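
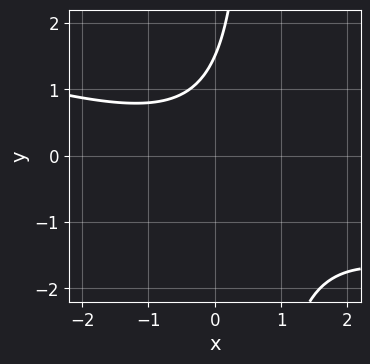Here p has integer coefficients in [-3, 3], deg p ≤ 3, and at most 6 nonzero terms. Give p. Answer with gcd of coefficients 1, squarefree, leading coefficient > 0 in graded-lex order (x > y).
x^2 + 3*x*y - 2*y + 3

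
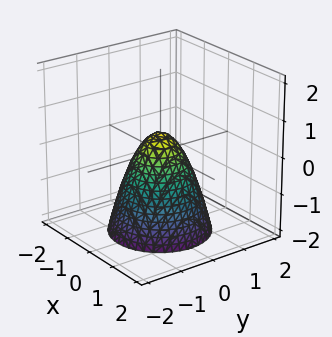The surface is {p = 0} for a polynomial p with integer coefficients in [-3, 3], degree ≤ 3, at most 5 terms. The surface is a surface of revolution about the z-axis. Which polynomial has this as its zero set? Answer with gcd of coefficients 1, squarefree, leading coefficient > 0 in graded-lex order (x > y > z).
3*x^2 + 3*y^2 + 2*z - 1

1. Degree: no degree-1 surface has this shape, so deg p = 2.
2. Symmetries: rotational symmetry about the z-axis ⇒ p depends on x, y only through x² + y².
3. From the visible intercepts: a circular section at z = -1 has radius exactly 1.
4. Fitting integer coefficients to these (and the overall shape) gives p.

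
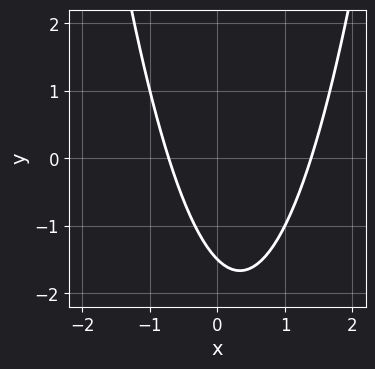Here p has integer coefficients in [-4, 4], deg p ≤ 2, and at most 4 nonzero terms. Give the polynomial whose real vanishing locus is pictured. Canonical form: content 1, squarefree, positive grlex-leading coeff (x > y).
3*x^2 - 2*x - 2*y - 3

Degree: a generic line meets the curve in up to 2 points, so deg p = 2.
The integer polynomial consistent with all of this is the stated p.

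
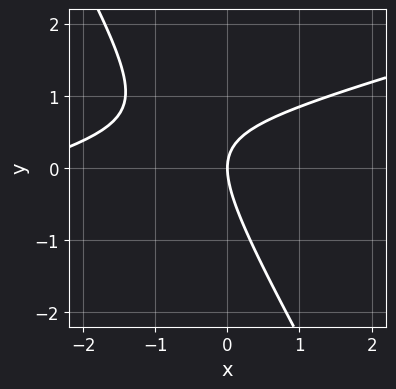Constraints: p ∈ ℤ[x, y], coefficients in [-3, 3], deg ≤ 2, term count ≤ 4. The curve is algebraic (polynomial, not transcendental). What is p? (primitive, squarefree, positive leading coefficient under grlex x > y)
x^2 - 3*x*y - 2*y^2 + 3*x

(a) deg p = 2.
(b) Against the integer gridlines: it meets the y-axis at y = 0 (among the integer gridlines); one x-axis crossing is at x = 0.
(c) Solving for integer coefficients yields p as stated.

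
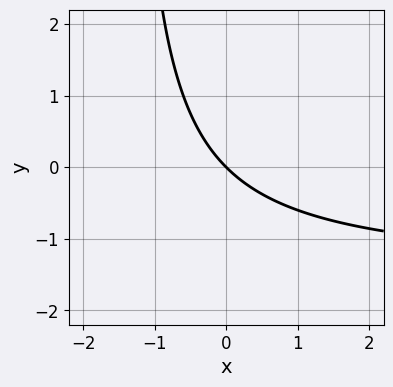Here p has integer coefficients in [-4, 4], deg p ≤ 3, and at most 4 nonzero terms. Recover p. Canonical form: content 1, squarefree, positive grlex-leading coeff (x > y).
2*x*y + 3*x + 3*y

(a) The degree is 2 — no degree-1 curve has this shape.
(b) Reading off the gridlines: it crosses the x-axis at the gridline x = 0; it meets the y-axis at y = 0 (among the integer gridlines).
(c) Fitting integer coefficients to these (and the overall shape) gives p.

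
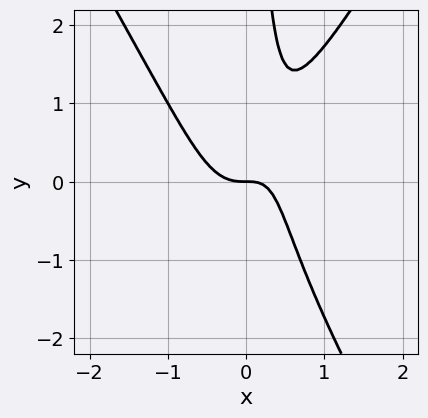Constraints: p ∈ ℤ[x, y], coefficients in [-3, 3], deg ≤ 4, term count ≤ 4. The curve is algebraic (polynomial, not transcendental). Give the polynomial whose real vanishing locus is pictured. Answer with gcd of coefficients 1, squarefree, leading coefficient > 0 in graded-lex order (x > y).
First, deg p = 3. A generic line meets the curve in up to 3 points.
Then, against the integer gridlines: it meets the y-axis at y = 0 (among the integer gridlines); it meets the x-axis at x = 0 (among the integer gridlines).
Finally, the integer polynomial consistent with all of this is the stated p.

3*x^3 - x*y^2 - x*y + y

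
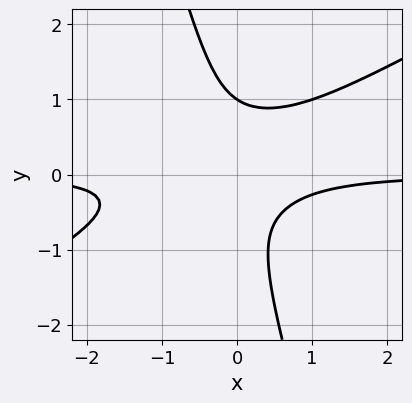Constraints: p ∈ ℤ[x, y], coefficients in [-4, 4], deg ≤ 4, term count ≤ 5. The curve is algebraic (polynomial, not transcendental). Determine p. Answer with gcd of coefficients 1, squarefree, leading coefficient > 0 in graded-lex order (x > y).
2*x^2*y - 3*x*y^2 - y^3 + x*y + 1

The degree is 3 — the shape is more complex than any degree-2 curve.
Against the integer gridlines: it misses every integer gridline on the x-axis; it meets the y-axis at y = 1 (among the integer gridlines).
Assembling these constraints gives the stated polynomial.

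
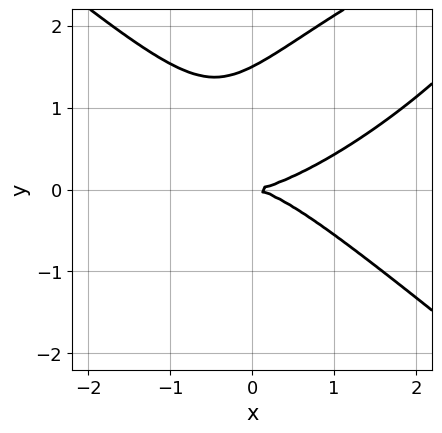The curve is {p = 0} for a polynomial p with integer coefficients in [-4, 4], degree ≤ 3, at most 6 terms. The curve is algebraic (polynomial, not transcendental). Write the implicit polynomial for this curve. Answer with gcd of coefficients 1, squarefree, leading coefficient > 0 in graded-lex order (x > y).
x^3 - x^2*y - x*y^2 + 2*y^3 - 3*y^2

1. deg p = 3. The shape is more complex than any degree-2 curve.
2. Checking where it meets the axes: one x-axis crossing is at x = 0; one y-axis crossing is at y = 0.
3. Solving for integer coefficients yields p as stated.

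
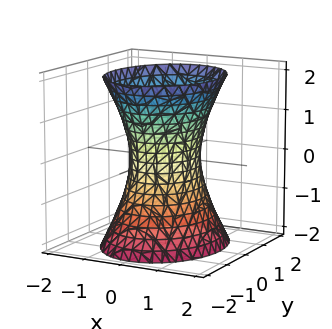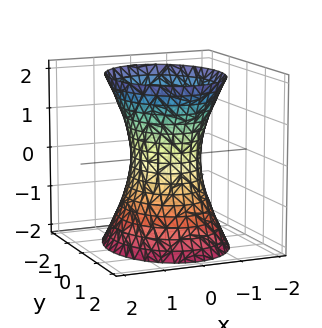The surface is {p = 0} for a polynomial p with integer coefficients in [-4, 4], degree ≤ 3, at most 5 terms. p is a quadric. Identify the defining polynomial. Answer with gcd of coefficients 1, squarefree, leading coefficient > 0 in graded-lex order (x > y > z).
(a) The degree is 2 — an hourglass — one-sheet hyperboloid; a quadric.
(b) Symmetries: mirror symmetry z ↦ −z ⇒ only even powers of z; the x ↦ −x reflection is a symmetry, so x appears only in even powers; mirror symmetry y ↦ −y ⇒ only even powers of y.
(c) Against the integer gridlines: it misses every integer gridline on the z-axis; among the integer gridlines, it crosses the y-axis at y ∈ {-1, 1}.
(d) Putting this together gives p.

3*x^2 + 2*y^2 - z^2 - 2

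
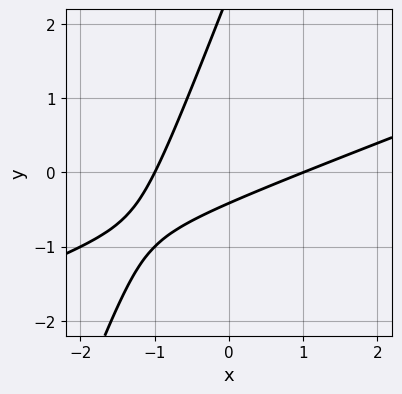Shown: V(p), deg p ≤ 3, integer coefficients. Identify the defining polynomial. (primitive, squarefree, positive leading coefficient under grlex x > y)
deg p = 2.
From the visible intercepts: the x-axis gridline crossings are at x ∈ {-1, 1}.
These observations pin down the coefficients.

x^2 - 3*x*y + y^2 - 2*y - 1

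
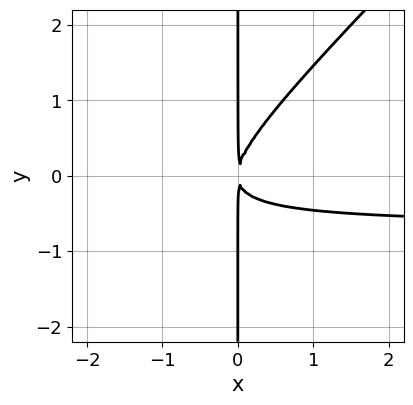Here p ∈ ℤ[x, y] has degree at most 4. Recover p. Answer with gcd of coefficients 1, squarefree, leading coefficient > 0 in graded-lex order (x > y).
3*x^2*y - 3*x*y^2 + 2*x^2

deg p = 3. No degree-2 curve has this shape.
From the axis intercepts and sections: every point of the y-axis in the box is on the curve.
Solving for integer coefficients yields p as stated.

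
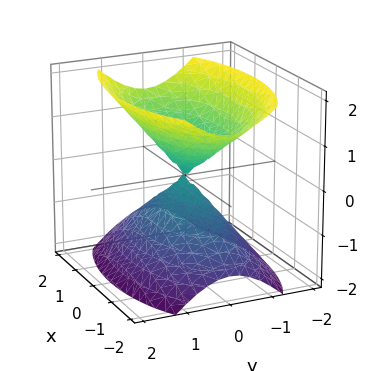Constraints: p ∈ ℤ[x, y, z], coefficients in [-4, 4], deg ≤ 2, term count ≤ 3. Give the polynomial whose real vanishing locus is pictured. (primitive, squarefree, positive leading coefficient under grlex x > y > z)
x^2 + 3*y^2 - 2*z^2

(a) There are 2 components. Treating them together as one polynomial.
(b) Degree: two nappes meeting at a single point; a quadric, so deg p = 2.
(c) Symmetries: it's symmetric under y → −y, forcing even powers of y; mirror symmetry x ↦ −x ⇒ only even powers of x; the z ↦ −z reflection is a symmetry, so z appears only in even powers.
(d) From the axis intercepts and sections: it crosses the y-axis at the gridline y = 0; it crosses the x-axis at the gridline x = 0.
(e) The integer polynomial consistent with all of this is the stated p.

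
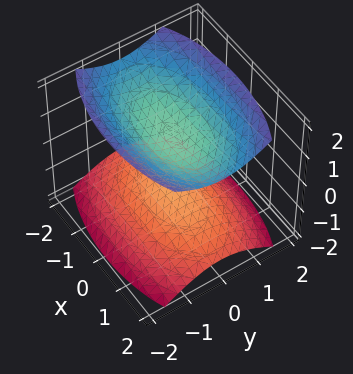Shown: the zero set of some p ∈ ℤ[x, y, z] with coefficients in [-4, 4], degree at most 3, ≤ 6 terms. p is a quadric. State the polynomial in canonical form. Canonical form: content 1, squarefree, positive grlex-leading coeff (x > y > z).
1. I count 2 distinct pieces. Treating them together as one polynomial.
2. deg p = 2. Two separate bowl-shaped sheets opening away from each other; a quadric.
3. Symmetries: the x ↦ −x reflection is a symmetry, so x appears only in even powers; the z ↦ −z reflection is a symmetry, so z appears only in even powers; it's symmetric under y → −y, forcing even powers of y.
4. Checking where it meets the axes: among the integer gridlines, it crosses the z-axis at z ∈ {-1, 1}; it misses every integer gridline on the y-axis.
5. Matching integer coefficients to the picture gives p.

x^2 + 3*y^2 - 3*z^2 + 3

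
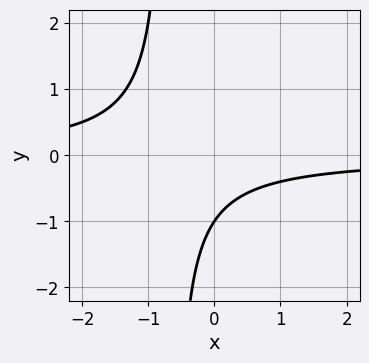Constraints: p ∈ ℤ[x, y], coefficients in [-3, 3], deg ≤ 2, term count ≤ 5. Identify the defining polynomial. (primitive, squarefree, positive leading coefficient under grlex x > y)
1. The degree is 2 — a generic line meets the curve in up to 2 points.
2. From the visible intercepts: the curve avoids every integer x-axis point in the box; one y-axis crossing is at y = -1.
3. The integer polynomial consistent with all of this is the stated p.

3*x*y + 2*y + 2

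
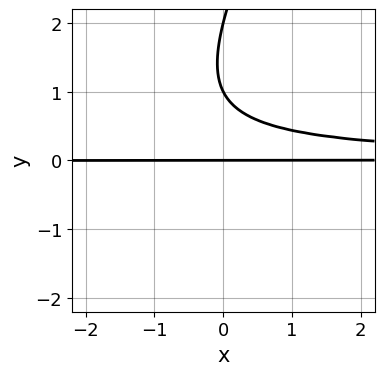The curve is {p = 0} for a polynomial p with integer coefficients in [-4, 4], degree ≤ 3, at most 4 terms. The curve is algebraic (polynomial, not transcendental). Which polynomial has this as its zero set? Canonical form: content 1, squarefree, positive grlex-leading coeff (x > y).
2*x*y^2 - y^3 + 3*y^2 - 2*y

The degree is 3 — a generic line meets the curve in up to 3 points.
Reading off the gridlines: the y-axis gridline crossings are at y ∈ {0, 1, 2}; every point of the x-axis in the box is on the curve.
Assembling these constraints gives the stated polynomial.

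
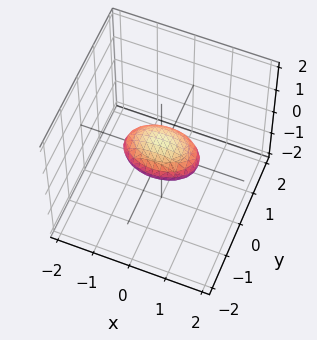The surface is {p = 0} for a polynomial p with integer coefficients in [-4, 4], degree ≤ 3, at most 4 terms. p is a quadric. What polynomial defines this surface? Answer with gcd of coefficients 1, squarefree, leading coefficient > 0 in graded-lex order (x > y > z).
x^2 + 2*y^2 + 3*z^2 - 1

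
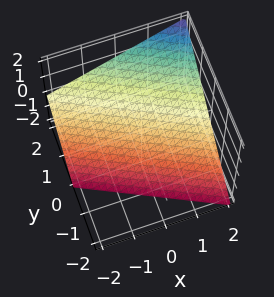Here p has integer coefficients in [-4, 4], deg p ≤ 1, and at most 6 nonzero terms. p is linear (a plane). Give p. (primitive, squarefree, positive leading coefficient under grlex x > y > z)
x + 2*y - 2*z - 2

(a) deg p = 1. Every cross-section is a straight line — this is a plane.
(b) Checking where it meets the axes: it meets the z-axis at z = -1 (among the integer gridlines); one y-axis crossing is at y = 1; it crosses the x-axis at the gridline x = 2.
(c) Solving for integer coefficients yields p as stated.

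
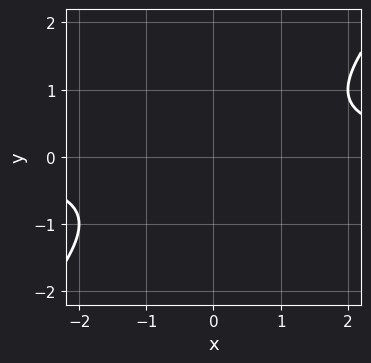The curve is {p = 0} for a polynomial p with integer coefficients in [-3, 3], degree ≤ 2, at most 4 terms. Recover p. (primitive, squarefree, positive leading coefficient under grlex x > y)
x*y - y^2 - 1

deg p = 2. The shape is more complex than any degree-1 curve.
From the axis intercepts and sections: the curve avoids every integer y-axis point in the box; it misses every integer gridline on the x-axis.
Together with the visible shape, these determine p as stated.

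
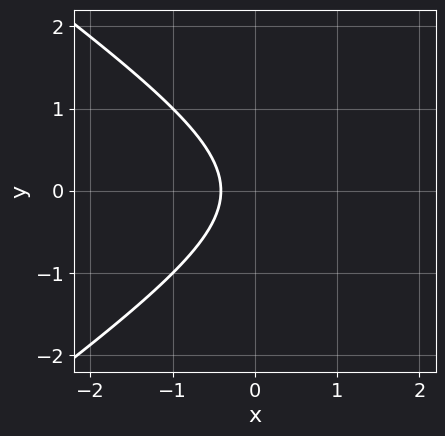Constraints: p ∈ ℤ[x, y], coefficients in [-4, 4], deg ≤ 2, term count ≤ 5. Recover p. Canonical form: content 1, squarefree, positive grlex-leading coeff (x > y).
x^2 - 2*y^2 - 2*x - 1

First, deg p = 2. The shape is more complex than any degree-1 curve.
Next, symmetries: mirror symmetry y ↦ −y ⇒ only even powers of y.
Next, reading off the gridlines: it misses every integer gridline on the y-axis.
Finally, fitting integer coefficients to these (and the overall shape) gives p.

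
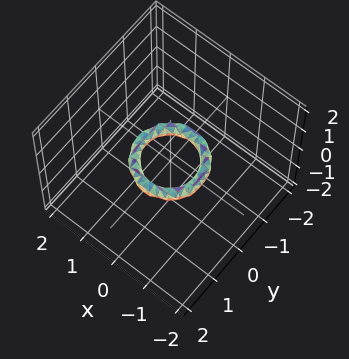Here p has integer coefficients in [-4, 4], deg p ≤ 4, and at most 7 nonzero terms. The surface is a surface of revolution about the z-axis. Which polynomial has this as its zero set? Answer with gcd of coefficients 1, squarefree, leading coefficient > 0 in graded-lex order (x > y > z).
2*x^4 + 4*x^2*y^2 + 2*y^4 - 3*x^2 - 3*y^2 + 2*z^2 + 1

The degree is 4 — no degree-3 surface has this shape.
Symmetries: rotational symmetry about the z-axis ⇒ p depends on x, y only through x² + y².
Observable constraints: a circular section at z = 0 has radius between 0 and 1; the surface avoids every integer z-axis point in the box; among the integer gridlines, it crosses the y-axis at y ∈ {-1, 1}; among the integer gridlines, it crosses the x-axis at x ∈ {-1, 1}.
These observations pin down the coefficients.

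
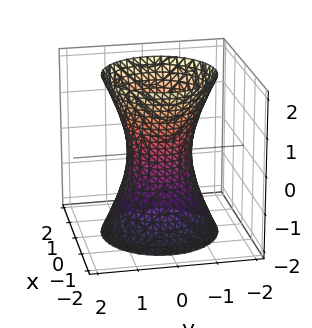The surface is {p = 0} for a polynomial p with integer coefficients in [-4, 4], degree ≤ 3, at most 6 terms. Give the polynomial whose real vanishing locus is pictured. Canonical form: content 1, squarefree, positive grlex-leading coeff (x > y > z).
3*x^2 + 3*y^2 - z^2 - 2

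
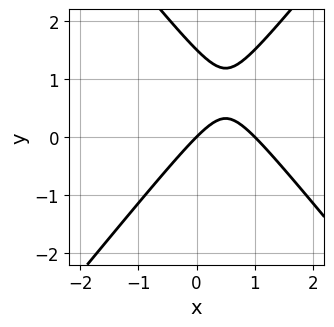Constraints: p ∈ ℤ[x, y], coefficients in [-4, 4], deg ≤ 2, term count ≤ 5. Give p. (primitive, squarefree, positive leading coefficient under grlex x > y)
3*x^2 - 2*y^2 - 3*x + 3*y

deg p = 2. A generic line meets the curve in up to 2 points.
From the visible intercepts: one y-axis crossing is at y = 0; among the integer gridlines, it crosses the x-axis at x ∈ {0, 1}.
Together with the visible shape, these determine p as stated.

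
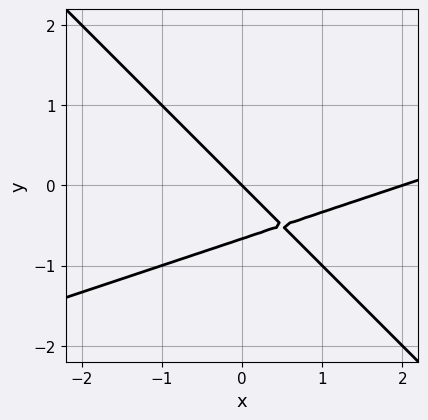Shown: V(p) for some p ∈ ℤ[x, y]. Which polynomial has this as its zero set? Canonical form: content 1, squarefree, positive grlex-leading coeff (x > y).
(a) Degree: the shape is more complex than any degree-1 curve, so deg p = 2.
(b) From the visible intercepts: it meets the y-axis at y = 0 (among the integer gridlines); the x-axis gridline crossings are at x ∈ {0, 2}.
(c) Assembling these constraints gives the stated polynomial.

x^2 - 2*x*y - 3*y^2 - 2*x - 2*y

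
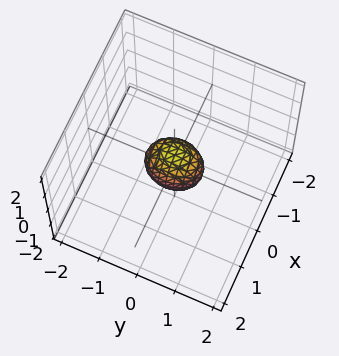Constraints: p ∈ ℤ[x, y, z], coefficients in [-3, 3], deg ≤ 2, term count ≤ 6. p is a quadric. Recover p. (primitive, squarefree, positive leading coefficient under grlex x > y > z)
First, degree: a closed, bounded, convex surface; a quadric, so deg p = 2.
Then, symmetries: it's symmetric under z → −z, forcing even powers of z; mirror symmetry x ↦ −x ⇒ only even powers of x; mirror symmetry y ↦ −y ⇒ only even powers of y.
Finally, putting this together gives p.

3*x^2 + 2*y^2 + 2*z^2 - 1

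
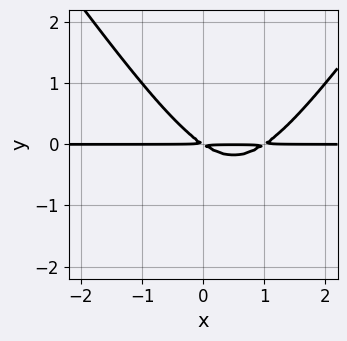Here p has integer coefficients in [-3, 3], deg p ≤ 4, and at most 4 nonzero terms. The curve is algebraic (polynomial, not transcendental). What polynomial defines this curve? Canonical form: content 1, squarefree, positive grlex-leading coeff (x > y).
First, deg p = 3. A generic line meets the curve in up to 3 points.
Next, from the visible intercepts: every point of the x-axis in the box is on the curve.
Finally, matching integer coefficients to the picture gives p.

2*x^2*y - y^3 - 2*x*y - 3*y^2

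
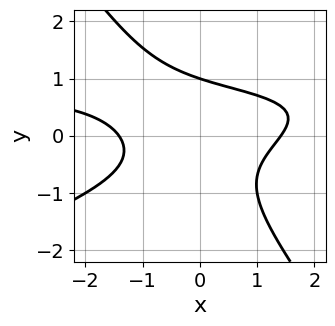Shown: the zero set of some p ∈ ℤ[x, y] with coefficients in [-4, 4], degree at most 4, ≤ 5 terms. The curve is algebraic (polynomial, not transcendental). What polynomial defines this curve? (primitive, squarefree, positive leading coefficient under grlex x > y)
x^2*y - 2*x*y^2 - 2*y^3 - x^2 + 2

Degree: a generic line meets the curve in up to 3 points, so deg p = 3.
From the visible intercepts: it crosses the y-axis at the gridline y = 1.
These observations pin down the coefficients.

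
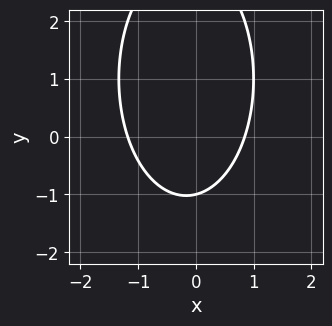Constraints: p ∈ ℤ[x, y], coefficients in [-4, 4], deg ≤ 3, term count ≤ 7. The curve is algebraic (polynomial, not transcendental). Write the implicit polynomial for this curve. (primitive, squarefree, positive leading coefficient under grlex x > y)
(a) The degree is 2 — no degree-1 curve has this shape.
(b) From the visible intercepts: it meets the y-axis at y = -1 (among the integer gridlines).
(c) Assembling these constraints gives the stated polynomial.

3*x^2 + y^2 + x - 2*y - 3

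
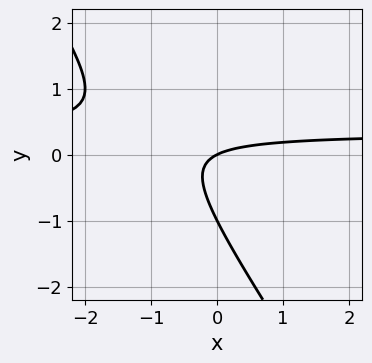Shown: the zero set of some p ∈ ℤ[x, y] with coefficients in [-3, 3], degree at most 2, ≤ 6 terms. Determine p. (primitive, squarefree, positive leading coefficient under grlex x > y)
(a) deg p = 2. A generic line meets the curve in up to 2 points.
(b) From the axis intercepts and sections: it meets the x-axis at x = 0 (among the integer gridlines); the y-axis gridline crossings are at y ∈ {-1, 0}.
(c) Together with the visible shape, these determine p as stated.

3*x*y + 2*y^2 - x + 2*y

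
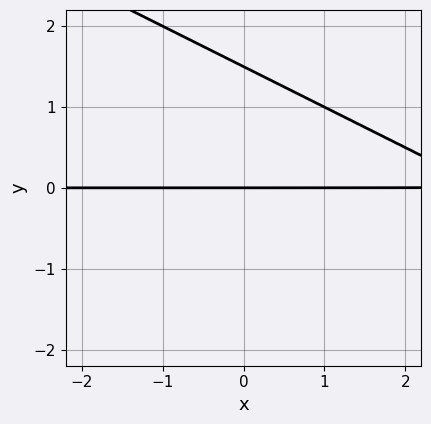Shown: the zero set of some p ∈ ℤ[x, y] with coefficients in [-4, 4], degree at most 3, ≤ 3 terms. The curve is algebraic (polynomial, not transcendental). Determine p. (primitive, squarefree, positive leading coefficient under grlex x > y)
(a) The degree is 2 — no degree-1 curve has this shape.
(b) From the visible intercepts: one y-axis crossing is at y = 0; the visible x-axis segment lies entirely on the curve.
(c) Matching integer coefficients to the picture gives p.

x*y + 2*y^2 - 3*y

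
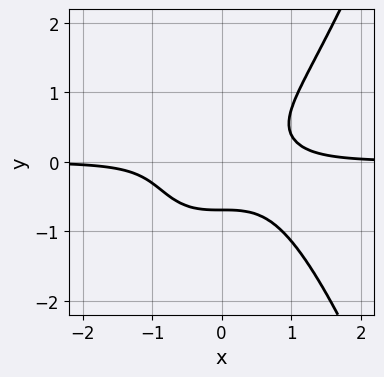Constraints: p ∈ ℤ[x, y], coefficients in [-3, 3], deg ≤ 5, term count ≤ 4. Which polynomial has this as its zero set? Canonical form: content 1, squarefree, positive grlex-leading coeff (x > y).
First, degree: a generic line meets the curve in up to 4 points, so deg p = 4.
Next, checking where it meets the axes: the curve avoids every integer x-axis point in the box.
Finally, solving for integer coefficients yields p as stated.

3*x^3*y - 3*y^3 - 1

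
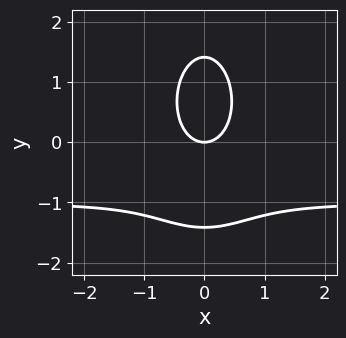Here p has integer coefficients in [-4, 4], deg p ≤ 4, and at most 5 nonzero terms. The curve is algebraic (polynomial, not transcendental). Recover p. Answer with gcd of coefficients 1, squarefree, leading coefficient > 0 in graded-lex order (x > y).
First, deg p = 3. The shape is more complex than any degree-2 curve.
Then, symmetries: it's symmetric under x → −x, forcing even powers of x.
Then, checking where it meets the axes: it crosses the y-axis at the gridline y = 0; it crosses the x-axis at the gridline x = 0.
Finally, these observations pin down the coefficients.

3*x^2*y + y^3 + 3*x^2 - 2*y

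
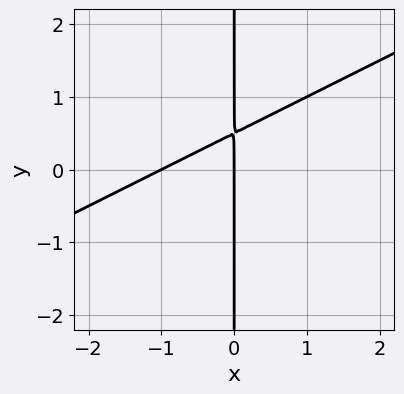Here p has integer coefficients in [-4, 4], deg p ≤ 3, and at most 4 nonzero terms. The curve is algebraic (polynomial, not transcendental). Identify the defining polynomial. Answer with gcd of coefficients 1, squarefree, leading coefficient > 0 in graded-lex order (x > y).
Degree: no degree-1 curve has this shape, so deg p = 2.
From the axis intercepts and sections: the visible y-axis segment lies entirely on the curve; among the integer gridlines, it crosses the x-axis at x ∈ {-1, 0}.
The integer polynomial consistent with all of this is the stated p.

x^2 - 2*x*y + x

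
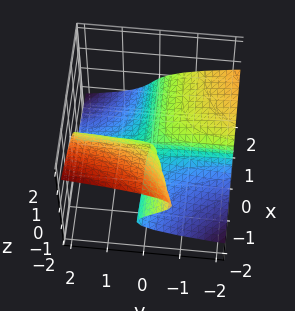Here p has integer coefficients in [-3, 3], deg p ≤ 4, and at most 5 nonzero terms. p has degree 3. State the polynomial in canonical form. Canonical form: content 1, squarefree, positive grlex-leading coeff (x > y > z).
x*z^2 + 3*z^3 + x*y + x*z

First, degree: a generic line meets the surface in up to 3 points, so deg p = 3.
Then, from the visible intercepts: every point of the y-axis in the box is on the surface; it meets the z-axis at z = 0 (among the integer gridlines); the visible x-axis segment lies entirely on the surface.
Finally, assembling these constraints gives the stated polynomial.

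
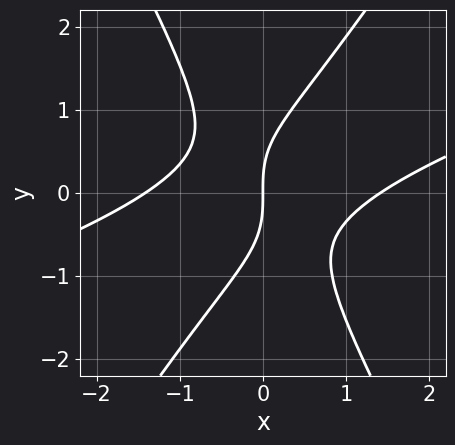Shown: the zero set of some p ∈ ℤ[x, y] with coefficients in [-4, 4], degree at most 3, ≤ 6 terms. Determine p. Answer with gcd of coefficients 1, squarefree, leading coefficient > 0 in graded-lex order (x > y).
1. Degree: a generic line meets the curve in up to 3 points, so deg p = 3.
2. Reading off the gridlines: it crosses the y-axis at the gridline y = 0; it meets the x-axis at x = 0 (among the integer gridlines).
3. The integer polynomial consistent with all of this is the stated p.

x^3 - 3*x^2*y + y^3 - 2*x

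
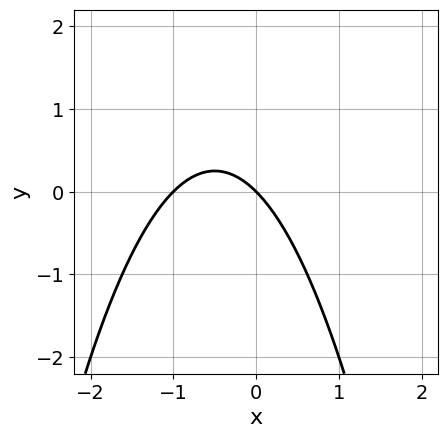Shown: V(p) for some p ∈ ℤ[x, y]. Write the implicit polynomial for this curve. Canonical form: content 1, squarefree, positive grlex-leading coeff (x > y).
1. deg p = 2. The shape is more complex than any degree-1 curve.
2. Checking where it meets the axes: it crosses the y-axis at the gridline y = 0; the x-axis gridline crossings are at x ∈ {-1, 0}.
3. The integer polynomial consistent with all of this is the stated p.

x^2 + x + y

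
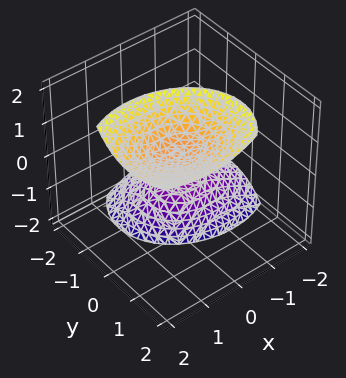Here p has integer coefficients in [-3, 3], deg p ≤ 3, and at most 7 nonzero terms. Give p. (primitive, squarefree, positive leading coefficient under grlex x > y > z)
First, there are 2 components. Treating them together as one polynomial.
Then, the degree is 2 — the shape is more complex than any degree-1 surface.
Next, checking where it meets the axes: no x-intercept at any integer in the box; no y-intercept at any integer in the box.
Finally, solving for integer coefficients yields p as stated.

2*x^2 - 2*x*z + 3*y^2 - 3*y*z - z^2 + 2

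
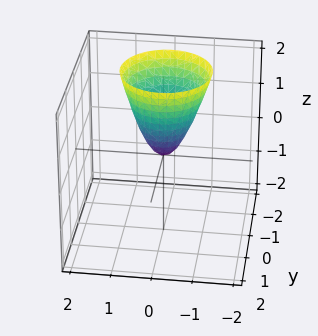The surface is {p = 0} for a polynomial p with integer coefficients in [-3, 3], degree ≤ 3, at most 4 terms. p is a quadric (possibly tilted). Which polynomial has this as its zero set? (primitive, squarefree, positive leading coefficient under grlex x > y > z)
2*x^2 + 2*y^2 + y*z - z

1. deg p = 2.
2. From the visible intercepts: it meets the z-axis at z = 0 (among the integer gridlines); it meets the x-axis at x = 0 (among the integer gridlines); one y-axis crossing is at y = 0.
3. These observations pin down the coefficients.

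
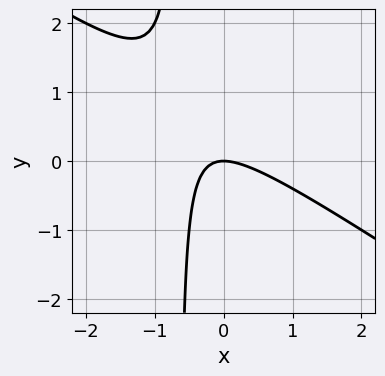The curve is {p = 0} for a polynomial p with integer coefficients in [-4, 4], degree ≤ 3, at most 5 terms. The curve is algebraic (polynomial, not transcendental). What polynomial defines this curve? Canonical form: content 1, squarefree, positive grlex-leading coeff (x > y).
2*x^2 + 3*x*y + 2*y

deg p = 2. The shape is more complex than any degree-1 curve.
Observable constraints: it crosses the y-axis at the gridline y = 0; it meets the x-axis at x = 0 (among the integer gridlines).
Assembling these constraints gives the stated polynomial.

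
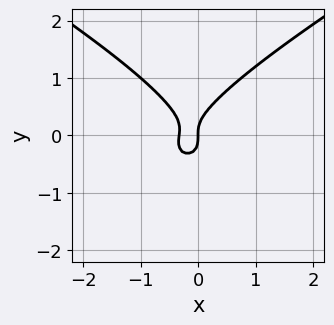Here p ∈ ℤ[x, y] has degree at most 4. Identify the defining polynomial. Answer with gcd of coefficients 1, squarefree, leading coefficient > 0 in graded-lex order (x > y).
x^2*y - 3*y^3 + 3*x^2 + x

First, the degree is 3 — no degree-2 curve has this shape.
Next, reading off the gridlines: it meets the x-axis at x = 0 (among the integer gridlines); it meets the y-axis at y = 0 (among the integer gridlines).
Finally, fitting integer coefficients to these (and the overall shape) gives p.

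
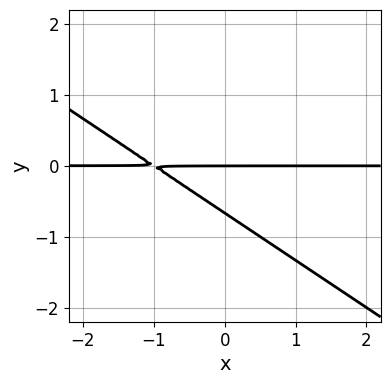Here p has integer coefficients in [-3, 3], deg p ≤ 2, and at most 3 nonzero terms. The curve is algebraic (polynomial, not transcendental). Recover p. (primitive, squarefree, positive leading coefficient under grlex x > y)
First, degree: no degree-1 curve has this shape, so deg p = 2.
Then, against the integer gridlines: one y-axis crossing is at y = 0; the visible x-axis segment lies entirely on the curve.
Finally, the integer polynomial consistent with all of this is the stated p.

2*x*y + 3*y^2 + 2*y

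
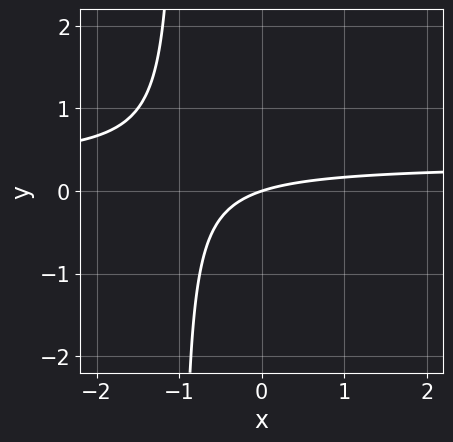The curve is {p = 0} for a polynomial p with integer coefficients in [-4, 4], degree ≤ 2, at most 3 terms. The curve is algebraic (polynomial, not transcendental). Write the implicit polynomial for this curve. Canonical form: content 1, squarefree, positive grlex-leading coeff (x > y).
3*x*y - x + 3*y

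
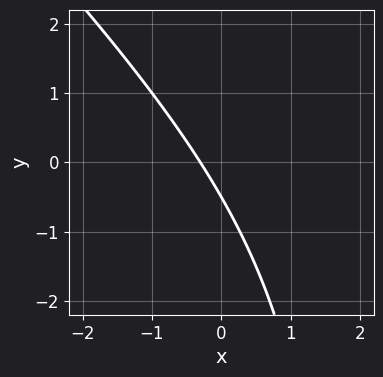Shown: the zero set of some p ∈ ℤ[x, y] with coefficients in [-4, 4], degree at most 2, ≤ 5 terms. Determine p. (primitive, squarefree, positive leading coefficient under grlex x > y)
The degree is 2 — a generic line meets the curve in up to 2 points.
Putting this together gives p.

x^2 + x*y - 3*x - 2*y - 1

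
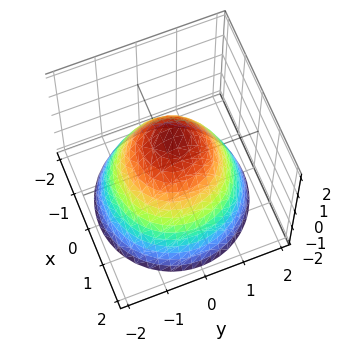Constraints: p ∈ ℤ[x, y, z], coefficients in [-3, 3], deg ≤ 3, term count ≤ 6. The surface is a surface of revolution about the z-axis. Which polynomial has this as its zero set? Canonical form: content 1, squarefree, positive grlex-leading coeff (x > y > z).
deg p = 2. The shape is more complex than any degree-1 surface.
Symmetry: every cross-section ⟂ z is a circle, so x, y appear only via x² + y².
Observable constraints: a circular section at z = 0 has radius between 1 and 2.
Solving for integer coefficients yields p as stated.

2*x^2 + 2*y^2 + 2*z - 3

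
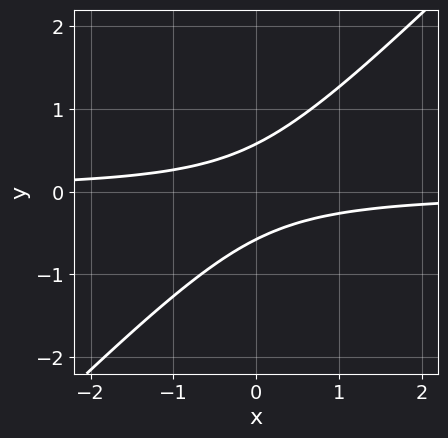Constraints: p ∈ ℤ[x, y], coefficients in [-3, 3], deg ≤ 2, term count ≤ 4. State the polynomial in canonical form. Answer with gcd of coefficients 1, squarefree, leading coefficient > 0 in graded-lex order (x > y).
The degree is 2 — no degree-1 curve has this shape.
Checking where it meets the axes: the curve avoids every integer x-axis point in the box.
These observations pin down the coefficients.

3*x*y - 3*y^2 + 1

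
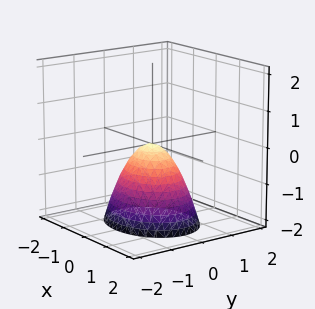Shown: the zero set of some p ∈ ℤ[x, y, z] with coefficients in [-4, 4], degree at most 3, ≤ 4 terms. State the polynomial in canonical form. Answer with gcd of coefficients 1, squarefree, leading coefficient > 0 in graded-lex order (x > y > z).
deg p = 2.
Symmetries: the x ↦ −x reflection is a symmetry, so x appears only in even powers; it's symmetric under y → −y, forcing even powers of y.
Checking where it meets the axes: one z-axis crossing is at z = 0; it meets the x-axis at x = 0 (among the integer gridlines); it meets the y-axis at y = 0 (among the integer gridlines).
Fitting integer coefficients to these (and the overall shape) gives p.

2*x^2 + 3*y^2 + 2*z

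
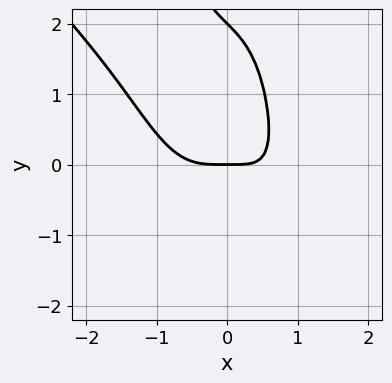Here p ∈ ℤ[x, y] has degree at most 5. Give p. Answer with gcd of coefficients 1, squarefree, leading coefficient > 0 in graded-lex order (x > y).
(a) deg p = 4.
(b) From the visible intercepts: the y-axis gridline crossings are at y ∈ {0, 2}; it meets the x-axis at x = 0 (among the integer gridlines).
(c) Assembling these constraints gives the stated polynomial.

2*x^4 + 2*x^3*y + x*y + y^2 - 2*y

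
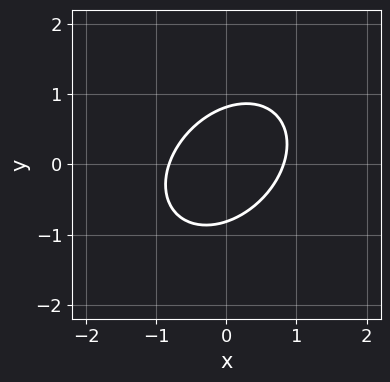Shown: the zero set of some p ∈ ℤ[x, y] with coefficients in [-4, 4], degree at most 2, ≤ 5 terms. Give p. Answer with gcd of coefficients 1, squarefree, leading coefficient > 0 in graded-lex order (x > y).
(a) deg p = 2. No degree-1 curve has this shape.
(b) Matching integer coefficients to the picture gives p.

3*x^2 - 2*x*y + 3*y^2 - 2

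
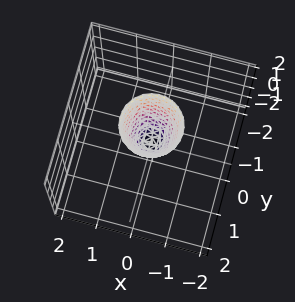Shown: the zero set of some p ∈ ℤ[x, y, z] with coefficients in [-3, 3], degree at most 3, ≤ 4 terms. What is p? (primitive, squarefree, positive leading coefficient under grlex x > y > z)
3*x^2 + 3*y^2 - z

The degree is 2 — a single bowl opening along one axis; a quadric.
Symmetries: every cross-section ⟂ z is a circle, so x, y appear only via x² + y².
Against the integer gridlines: one x-axis crossing is at x = 0; it crosses the y-axis at the gridline y = 0; it meets the z-axis at z = 0 (among the integer gridlines).
The integer polynomial consistent with all of this is the stated p.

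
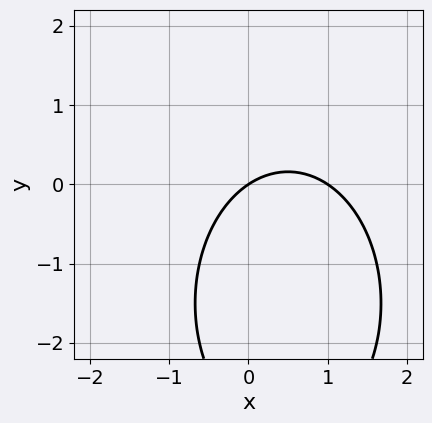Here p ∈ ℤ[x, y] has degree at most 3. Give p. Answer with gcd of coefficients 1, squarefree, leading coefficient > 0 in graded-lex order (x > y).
2*x^2 + y^2 - 2*x + 3*y

The degree is 2 — the shape is more complex than any degree-1 curve.
Reading off the gridlines: among the integer gridlines, it crosses the x-axis at x ∈ {0, 1}; one y-axis crossing is at y = 0.
Solving for integer coefficients yields p as stated.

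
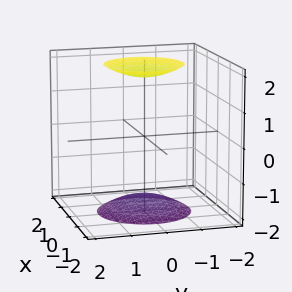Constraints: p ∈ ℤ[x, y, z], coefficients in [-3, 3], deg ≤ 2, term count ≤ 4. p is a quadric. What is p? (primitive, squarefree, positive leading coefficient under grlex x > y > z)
The picture has 2 separate pieces.
deg p = 2.
Symmetries: the z ↦ −z reflection is a symmetry, so z appears only in even powers; every cross-section ⟂ z is a circle, so x, y appear only via x² + y².
Reading off the gridlines: a circular section at z = -2 has radius exactly 1; no x-intercept at any integer in the box; the surface avoids every integer y-axis point in the box.
Fitting integer coefficients to these (and the overall shape) gives p.

x^2 + y^2 - z^2 + 3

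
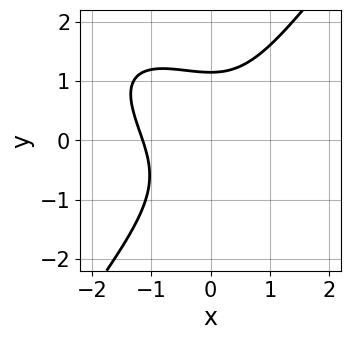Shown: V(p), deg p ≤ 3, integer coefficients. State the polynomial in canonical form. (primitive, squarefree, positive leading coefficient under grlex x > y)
First, the degree is 3 — no degree-2 curve has this shape.
Finally, solving for integer coefficients yields p as stated.

2*x^3 + 2*x^2*y - 2*y^3 + 3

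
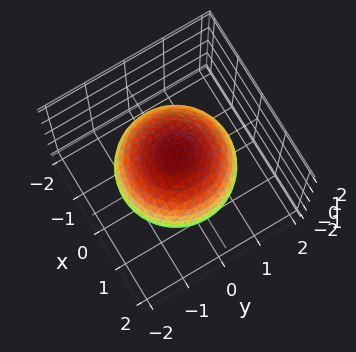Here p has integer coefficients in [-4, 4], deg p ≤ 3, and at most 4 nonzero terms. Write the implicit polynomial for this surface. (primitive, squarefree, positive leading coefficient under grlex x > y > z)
1. Degree: a closed, bounded, convex surface; a quadric, so deg p = 2.
2. Symmetries: rotational symmetry about the z-axis ⇒ p depends on x, y only through x² + y²; it's symmetric under z → −z, forcing even powers of z.
3. Reading off the gridlines: a circular section at z = 0 has radius between 1 and 2.
4. Matching integer coefficients to the picture gives p.

x^2 + y^2 + z^2 - 2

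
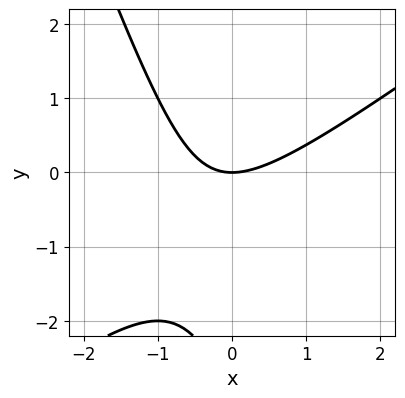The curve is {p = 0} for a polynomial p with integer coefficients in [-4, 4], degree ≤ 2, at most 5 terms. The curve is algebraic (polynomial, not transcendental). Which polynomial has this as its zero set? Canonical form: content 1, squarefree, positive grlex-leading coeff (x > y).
The degree is 2 — no degree-1 curve has this shape.
From the visible intercepts: it crosses the y-axis at the gridline y = 0; it meets the x-axis at x = 0 (among the integer gridlines).
Together with the visible shape, these determine p as stated.

2*x^2 - 2*x*y - y^2 - 3*y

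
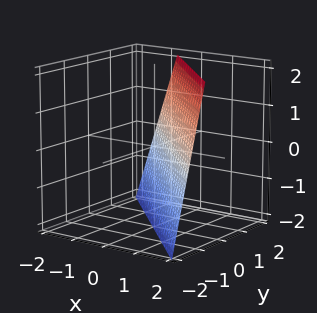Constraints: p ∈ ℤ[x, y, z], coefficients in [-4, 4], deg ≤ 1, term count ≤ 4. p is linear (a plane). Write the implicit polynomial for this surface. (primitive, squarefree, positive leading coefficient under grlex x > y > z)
Degree: every cross-section is a straight line — this is a plane, so deg p = 1.
From the axis intercepts and sections: it crosses the z-axis at the gridline z = -2.
The integer polynomial consistent with all of this is the stated p.

3*x + 3*y - z - 2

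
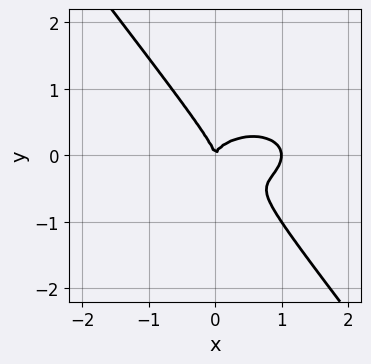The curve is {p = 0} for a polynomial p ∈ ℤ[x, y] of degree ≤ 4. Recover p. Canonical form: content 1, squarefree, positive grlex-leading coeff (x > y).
x^3 + 2*x*y^2 + 2*y^3 - x^2

deg p = 3.
Observable constraints: it meets the y-axis at y = 0 (among the integer gridlines); the x-axis gridline crossings are at x ∈ {0, 1}.
Matching integer coefficients to the picture gives p.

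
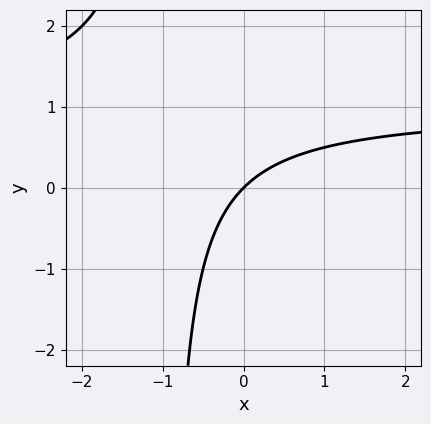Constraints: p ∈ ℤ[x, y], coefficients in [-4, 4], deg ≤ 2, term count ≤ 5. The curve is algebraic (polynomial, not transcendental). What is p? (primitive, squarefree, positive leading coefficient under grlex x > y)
x*y - x + y

First, the degree is 2 — a generic line meets the curve in up to 2 points.
Then, observable constraints: it meets the x-axis at x = 0 (among the integer gridlines); it meets the y-axis at y = 0 (among the integer gridlines).
Finally, solving for integer coefficients yields p as stated.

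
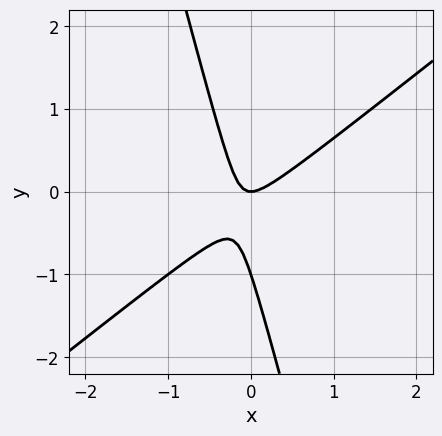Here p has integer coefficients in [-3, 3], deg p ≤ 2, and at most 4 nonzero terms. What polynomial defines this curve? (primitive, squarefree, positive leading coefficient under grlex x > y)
First, degree: a generic line meets the curve in up to 2 points, so deg p = 2.
Then, from the axis intercepts and sections: the y-axis gridline crossings are at y ∈ {-1, 0}; one x-axis crossing is at x = 0.
Finally, solving for integer coefficients yields p as stated.

3*x^2 - 3*x*y - y^2 - y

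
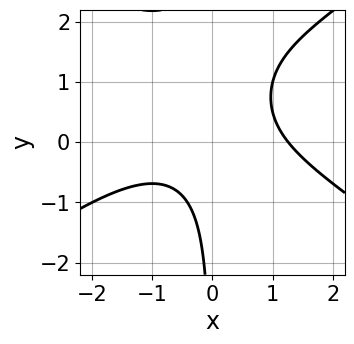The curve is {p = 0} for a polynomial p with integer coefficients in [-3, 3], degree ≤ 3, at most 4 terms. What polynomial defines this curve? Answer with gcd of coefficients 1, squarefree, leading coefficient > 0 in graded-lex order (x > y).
x^3 - 2*x*y^2 + 3*x*y - 2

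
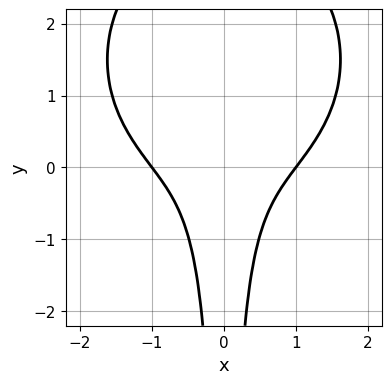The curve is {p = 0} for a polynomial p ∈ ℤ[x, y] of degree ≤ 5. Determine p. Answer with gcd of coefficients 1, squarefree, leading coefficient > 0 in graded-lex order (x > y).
x^4 + x^2*y^2 - 3*x^2*y - 1

1. The degree is 4 — a generic line meets the curve in up to 4 points.
2. Symmetries: mirror symmetry x ↦ −x ⇒ only even powers of x.
3. From the visible intercepts: the curve avoids every integer y-axis point in the box; the x-axis gridline crossings are at x ∈ {-1, 1}.
4. Solving for integer coefficients yields p as stated.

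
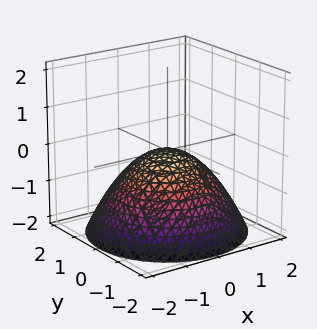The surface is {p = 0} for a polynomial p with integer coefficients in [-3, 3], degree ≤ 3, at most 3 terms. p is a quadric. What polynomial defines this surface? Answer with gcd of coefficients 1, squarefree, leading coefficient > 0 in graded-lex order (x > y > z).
x^2 + y^2 + 2*z

First, degree: a paraboloid; a quadric, so deg p = 2.
Next, symmetry: every cross-section ⟂ z is a circle, so x, y appear only via x² + y².
Then, from the axis intercepts and sections: it crosses the x-axis at the gridline x = 0; one y-axis crossing is at y = 0.
Finally, the integer polynomial consistent with all of this is the stated p.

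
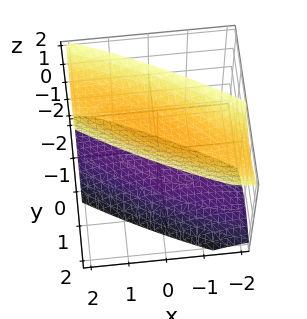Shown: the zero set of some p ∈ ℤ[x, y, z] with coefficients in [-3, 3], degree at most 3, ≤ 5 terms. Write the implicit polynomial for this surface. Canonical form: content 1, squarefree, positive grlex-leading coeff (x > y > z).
x^2 + 3*x*y + 3*y^2 - 2*z^2 + 3

First, there are 2 components.
Next, the degree is 2 — the shape is more complex than any degree-1 surface.
Then, from the axis intercepts and sections: no x-intercept at any integer in the box; it misses every integer gridline on the y-axis.
Finally, assembling these constraints gives the stated polynomial.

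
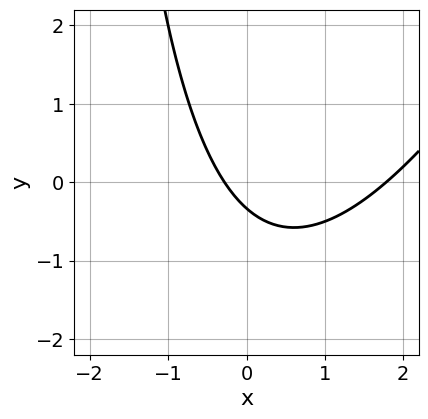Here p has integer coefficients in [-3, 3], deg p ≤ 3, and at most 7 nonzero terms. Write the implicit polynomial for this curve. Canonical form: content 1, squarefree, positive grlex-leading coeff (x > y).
2*x^2 - x*y - 3*x - 3*y - 1

First, deg p = 2.
Finally, putting this together gives p.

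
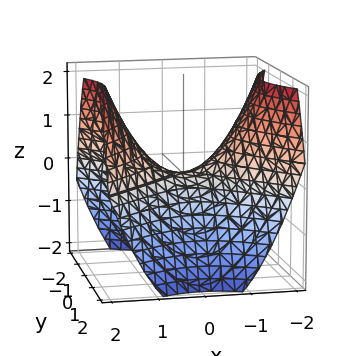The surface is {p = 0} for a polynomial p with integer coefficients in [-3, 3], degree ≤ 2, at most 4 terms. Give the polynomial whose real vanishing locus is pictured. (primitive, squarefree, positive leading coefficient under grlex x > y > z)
2*x^2 - 2*y^2 - 3*z

First, degree: a hyperbolic paraboloid; a quadric, so deg p = 2.
Next, symmetries: the y ↦ −y reflection is a symmetry, so y appears only in even powers; mirror symmetry x ↦ −x ⇒ only even powers of x.
Next, reading off the gridlines: it crosses the x-axis at the gridline x = 0; it crosses the y-axis at the gridline y = 0; one z-axis crossing is at z = 0.
Finally, solving for integer coefficients yields p as stated.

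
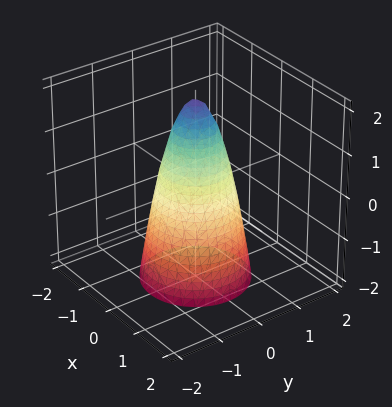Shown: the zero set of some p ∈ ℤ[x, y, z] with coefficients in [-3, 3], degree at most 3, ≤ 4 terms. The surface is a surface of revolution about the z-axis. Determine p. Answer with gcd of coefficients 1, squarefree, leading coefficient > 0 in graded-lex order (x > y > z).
3*x^2 + 3*y^2 + z - 2

First, degree: a generic line meets the surface in up to 2 points, so deg p = 2.
Then, symmetries: the z-axis is an axis of rotation, so x and y enter only as x² + y².
Then, against the integer gridlines: a circular section at z = 1 has radius between 0 and 1; one z-axis crossing is at z = 2.
Finally, together with the visible shape, these determine p as stated.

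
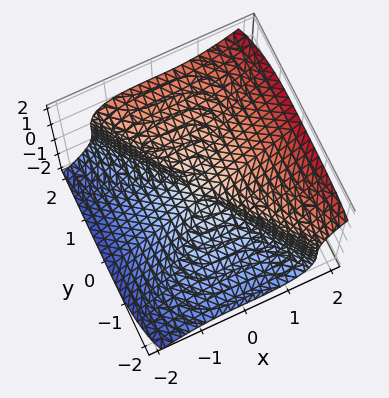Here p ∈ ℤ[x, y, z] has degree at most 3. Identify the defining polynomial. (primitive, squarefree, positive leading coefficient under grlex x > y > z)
(a) Degree: no degree-2 surface has this shape, so deg p = 3.
(b) Checking where it meets the axes: it crosses the y-axis at the gridline y = 0; it meets the x-axis at x = 0 (among the integer gridlines); it crosses the z-axis at the gridline z = 0.
(c) Solving for integer coefficients yields p as stated.

3*x^3 + y^3 - 3*z^3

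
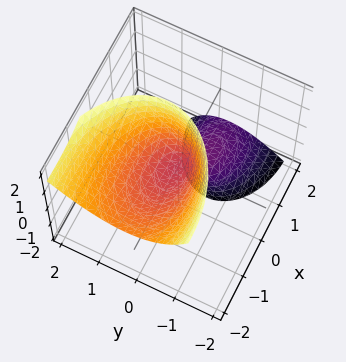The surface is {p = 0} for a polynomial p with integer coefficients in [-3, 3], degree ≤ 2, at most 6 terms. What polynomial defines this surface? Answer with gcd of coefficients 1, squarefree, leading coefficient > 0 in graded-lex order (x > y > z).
x^2 + 2*x*z + 2*y^2 - y*z - z

1. The picture has 2 separate pieces.
2. deg p = 2.
3. Reading off the gridlines: one y-axis crossing is at y = 0; it meets the x-axis at x = 0 (among the integer gridlines).
4. Solving for integer coefficients yields p as stated.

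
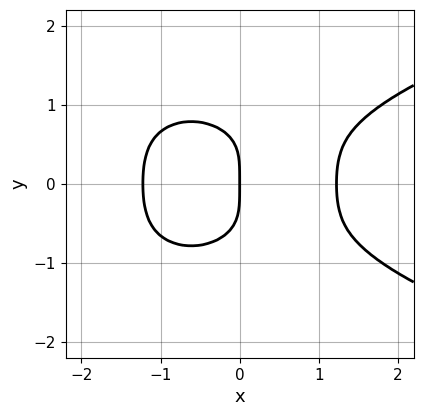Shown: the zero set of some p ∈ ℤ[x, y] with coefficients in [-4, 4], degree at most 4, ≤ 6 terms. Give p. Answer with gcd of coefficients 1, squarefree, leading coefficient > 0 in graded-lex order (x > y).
1. deg p = 4. A generic line meets the curve in up to 4 points.
2. Symmetries: the y ↦ −y reflection is a symmetry, so y appears only in even powers.
3. Checking where it meets the axes: it crosses the y-axis at the gridline y = 0; one x-axis crossing is at x = 0.
4. Putting this together gives p.

x^2*y^2 + 3*y^4 - 2*x^3 + 3*x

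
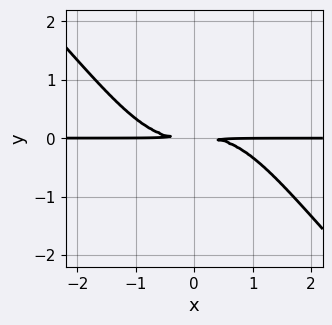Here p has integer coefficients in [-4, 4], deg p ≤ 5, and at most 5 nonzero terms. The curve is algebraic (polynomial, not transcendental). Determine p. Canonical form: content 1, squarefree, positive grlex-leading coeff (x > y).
First, the degree is 4 — the shape is more complex than any degree-3 curve.
Next, from the axis intercepts and sections: the visible x-axis segment lies entirely on the curve.
Finally, the integer polynomial consistent with all of this is the stated p.

x^3*y + x^2*y^2 + 2*y^2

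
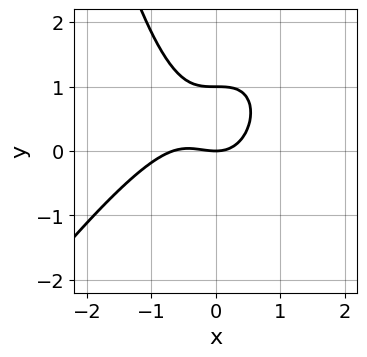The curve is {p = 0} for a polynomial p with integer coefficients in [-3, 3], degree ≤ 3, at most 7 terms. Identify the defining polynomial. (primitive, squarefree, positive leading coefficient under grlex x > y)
3*x^3 - 2*x^2*y + 2*x^2 + 3*y^2 - 3*y

First, degree: a generic line meets the curve in up to 3 points, so deg p = 3.
Then, against the integer gridlines: among the integer gridlines, it crosses the y-axis at y ∈ {0, 1}; one x-axis crossing is at x = 0.
Finally, together with the visible shape, these determine p as stated.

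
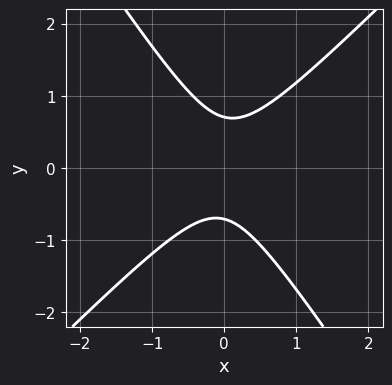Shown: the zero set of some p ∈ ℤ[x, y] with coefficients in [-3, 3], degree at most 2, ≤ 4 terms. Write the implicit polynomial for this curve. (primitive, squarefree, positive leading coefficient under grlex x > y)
(a) deg p = 2.
(b) Against the integer gridlines: no x-intercept at any integer in the box.
(c) Together with the visible shape, these determine p as stated.

3*x^2 - x*y - 2*y^2 + 1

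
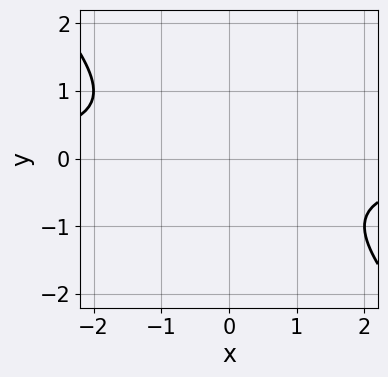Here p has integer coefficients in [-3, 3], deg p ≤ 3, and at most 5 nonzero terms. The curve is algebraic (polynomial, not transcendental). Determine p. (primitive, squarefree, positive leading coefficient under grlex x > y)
Degree: a generic line meets the curve in up to 2 points, so deg p = 2.
From the axis intercepts and sections: no y-intercept at any integer in the box; no x-intercept at any integer in the box.
Putting this together gives p.

x*y + y^2 + 1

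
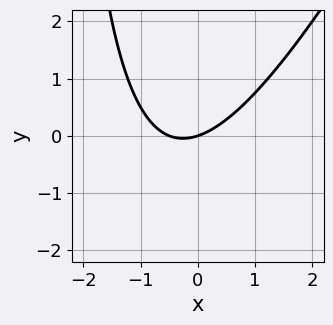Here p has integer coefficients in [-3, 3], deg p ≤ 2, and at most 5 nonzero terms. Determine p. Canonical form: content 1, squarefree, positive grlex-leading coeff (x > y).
2*x^2 - x*y + x - 3*y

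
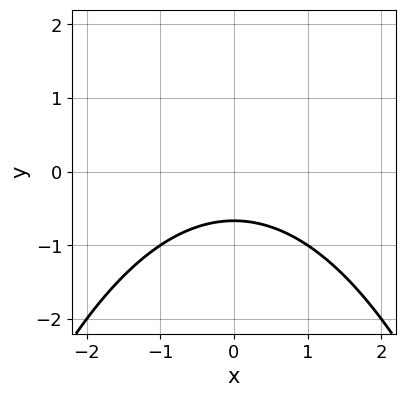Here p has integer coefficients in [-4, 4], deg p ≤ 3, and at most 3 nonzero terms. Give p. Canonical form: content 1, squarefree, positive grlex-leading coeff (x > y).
x^2 + 3*y + 2

(a) The degree is 2 — no degree-1 curve has this shape.
(b) Symmetries: the x ↦ −x reflection is a symmetry, so x appears only in even powers.
(c) Against the integer gridlines: no x-intercept at any integer in the box.
(d) Fitting integer coefficients to these (and the overall shape) gives p.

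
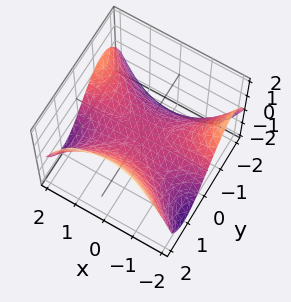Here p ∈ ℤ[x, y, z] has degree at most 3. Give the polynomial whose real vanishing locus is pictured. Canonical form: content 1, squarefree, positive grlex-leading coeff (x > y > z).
x^2*y - y^3 + 3*z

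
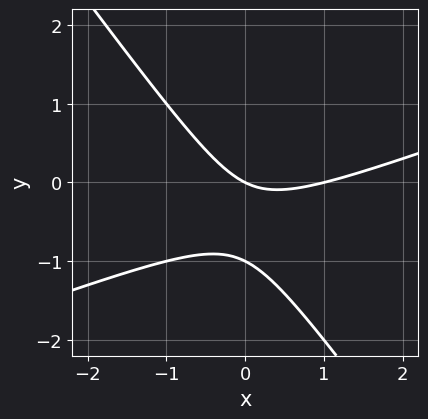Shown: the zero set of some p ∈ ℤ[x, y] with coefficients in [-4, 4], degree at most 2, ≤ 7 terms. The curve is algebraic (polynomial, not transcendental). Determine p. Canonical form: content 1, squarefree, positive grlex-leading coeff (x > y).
x^2 - 2*x*y - 2*y^2 - x - 2*y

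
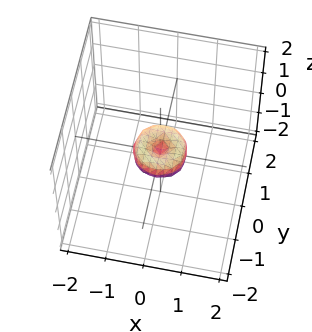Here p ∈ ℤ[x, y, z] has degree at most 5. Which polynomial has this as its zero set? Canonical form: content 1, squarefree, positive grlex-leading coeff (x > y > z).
2*x^4 + 4*x^2*y^2 + 2*y^4 - x^2 - y^2 + z^2

First, the degree is 4 — the shape is more complex than any degree-3 surface.
Then, symmetry: the z-axis is an axis of rotation, so x and y enter only as x² + y².
Then, observable constraints: it meets the z-axis at z = 0 (among the integer gridlines); it crosses the y-axis at the gridline y = 0.
Finally, fitting integer coefficients to these (and the overall shape) gives p.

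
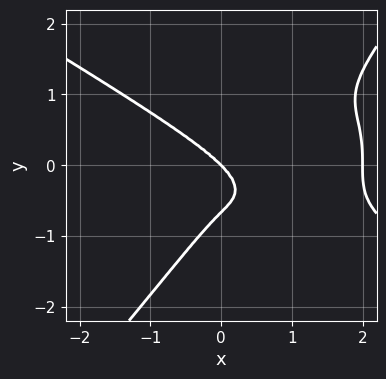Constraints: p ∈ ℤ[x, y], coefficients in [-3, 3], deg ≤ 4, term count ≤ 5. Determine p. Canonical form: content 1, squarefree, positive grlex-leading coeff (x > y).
First, the degree is 4 — the shape is more complex than any degree-3 curve.
Next, from the axis intercepts and sections: the x-axis gridline crossings are at x ∈ {0, 2}; it meets the y-axis at y = 0 (among the integer gridlines).
Finally, solving for integer coefficients yields p as stated.

x^4 + 3*x*y^3 - 3*y^4 - 2*x^3 - 2*y^3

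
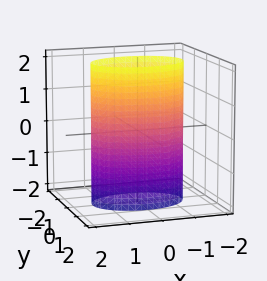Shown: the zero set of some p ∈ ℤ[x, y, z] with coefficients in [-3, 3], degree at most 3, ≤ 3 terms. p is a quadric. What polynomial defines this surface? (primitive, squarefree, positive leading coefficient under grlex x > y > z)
x^2 + 2*y^2 - 2

The degree is 2 — constant cross-section along one axis; a quadric.
Symmetries: mirror symmetry z ↦ −z ⇒ only even powers of z; the x ↦ −x reflection is a symmetry, so x appears only in even powers; mirror symmetry y ↦ −y ⇒ only even powers of y.
From the axis intercepts and sections: the surface avoids every integer z-axis point in the box; among the integer gridlines, it crosses the y-axis at y ∈ {-1, 1}.
Assembling these constraints gives the stated polynomial.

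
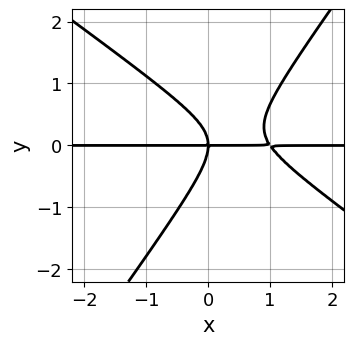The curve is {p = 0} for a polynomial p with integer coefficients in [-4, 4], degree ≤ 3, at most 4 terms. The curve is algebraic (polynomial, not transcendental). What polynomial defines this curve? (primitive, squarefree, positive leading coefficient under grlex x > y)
3*x^2*y + 2*x*y^2 - 3*y^3 - 3*x*y

1. The degree is 3 — no degree-2 curve has this shape.
2. Checking where it meets the axes: every point of the x-axis in the box is on the curve; one y-axis crossing is at y = 0.
3. Together with the visible shape, these determine p as stated.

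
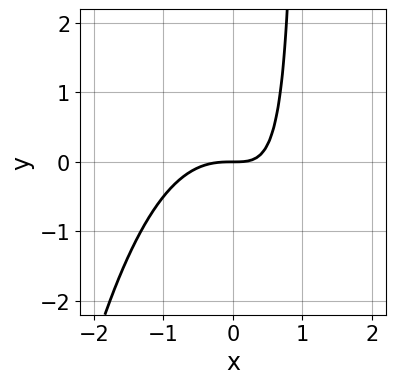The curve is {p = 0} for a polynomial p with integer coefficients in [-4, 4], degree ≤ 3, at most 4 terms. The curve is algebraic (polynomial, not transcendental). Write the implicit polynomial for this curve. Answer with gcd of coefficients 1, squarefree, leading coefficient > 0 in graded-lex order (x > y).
deg p = 3.
From the axis intercepts and sections: it meets the y-axis at y = 0 (among the integer gridlines); it crosses the x-axis at the gridline x = 0.
The integer polynomial consistent with all of this is the stated p.

x^3 + x*y - y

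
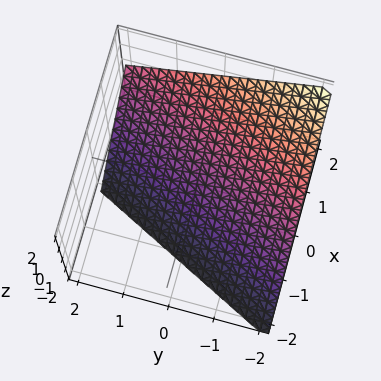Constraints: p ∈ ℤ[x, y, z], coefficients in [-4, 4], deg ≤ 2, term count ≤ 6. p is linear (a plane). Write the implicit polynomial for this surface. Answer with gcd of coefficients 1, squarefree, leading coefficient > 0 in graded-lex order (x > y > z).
(a) The degree is 1 — the surface is flat (a plane).
(b) From the visible intercepts: it meets the x-axis at x = 1 (among the integer gridlines); one y-axis crossing is at y = -2.
(c) Putting this together gives p.

2*x - y - 2*z - 2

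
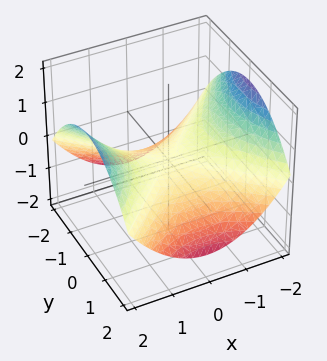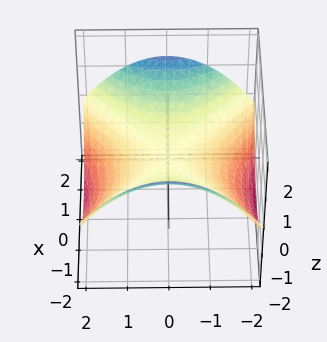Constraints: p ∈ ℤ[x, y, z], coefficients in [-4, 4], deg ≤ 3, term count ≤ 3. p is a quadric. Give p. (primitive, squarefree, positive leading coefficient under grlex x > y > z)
x^2 - y^2 - 3*z

(a) The degree is 2 — a saddle surface; a quadric.
(b) Symmetries: it's symmetric under x → −x, forcing even powers of x; it's symmetric under y → −y, forcing even powers of y.
(c) From the visible intercepts: it meets the z-axis at z = 0 (among the integer gridlines); it crosses the x-axis at the gridline x = 0.
(d) Assembling these constraints gives the stated polynomial.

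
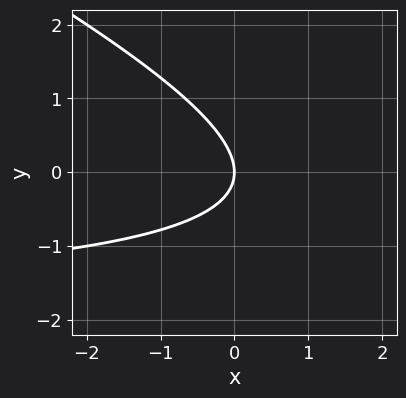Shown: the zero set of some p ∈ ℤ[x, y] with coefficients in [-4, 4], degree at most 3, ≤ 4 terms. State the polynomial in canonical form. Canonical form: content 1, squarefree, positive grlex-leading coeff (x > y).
1. Degree: a generic line meets the curve in up to 2 points, so deg p = 2.
2. Reading off the gridlines: it meets the y-axis at y = 0 (among the integer gridlines); one x-axis crossing is at x = 0.
3. Solving for integer coefficients yields p as stated.

x*y + 2*y^2 + 2*x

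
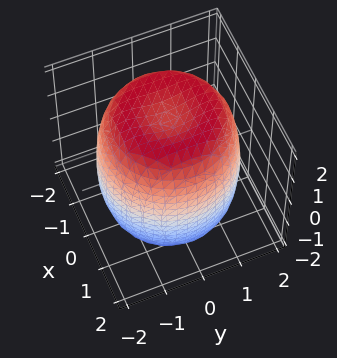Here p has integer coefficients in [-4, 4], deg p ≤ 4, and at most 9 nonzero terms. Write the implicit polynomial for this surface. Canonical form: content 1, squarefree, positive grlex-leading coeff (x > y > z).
x^4 + 2*x^2*y^2 + y^4 - 2*x^2 - 2*y^2 + z^2 - 3

(a) The degree is 4 — no degree-3 surface has this shape.
(b) Symmetries: rotational symmetry about the z-axis ⇒ p depends on x, y only through x² + y².
(c) Observable constraints: a circular section at z = -1 has radius between 1 and 2.
(d) Fitting integer coefficients to these (and the overall shape) gives p.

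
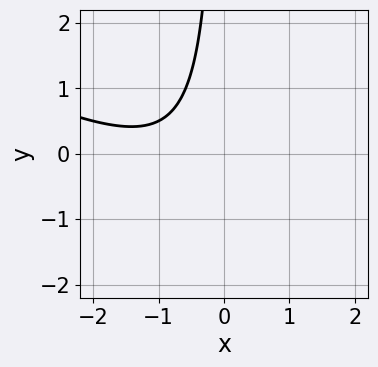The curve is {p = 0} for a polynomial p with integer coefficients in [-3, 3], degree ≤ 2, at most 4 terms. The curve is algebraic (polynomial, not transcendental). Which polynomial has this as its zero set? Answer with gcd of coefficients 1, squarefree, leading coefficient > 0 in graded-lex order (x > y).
x^2 + 2*x*y + 2*x + 2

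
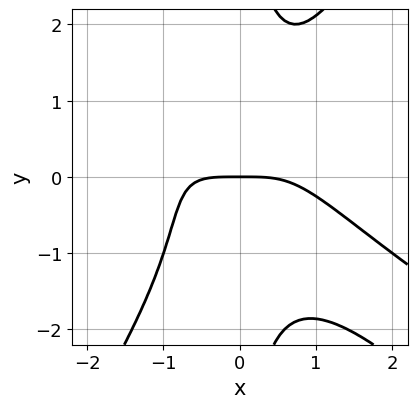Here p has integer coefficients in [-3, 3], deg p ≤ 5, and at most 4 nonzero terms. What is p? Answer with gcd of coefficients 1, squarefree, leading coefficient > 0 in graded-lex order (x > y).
The degree is 4 — the shape is more complex than any degree-3 curve.
From the visible intercepts: it crosses the y-axis at the gridline y = 0; it crosses the x-axis at the gridline x = 0.
These observations pin down the coefficients.

x^4 + 2*x^3*y - x*y^3 + 2*y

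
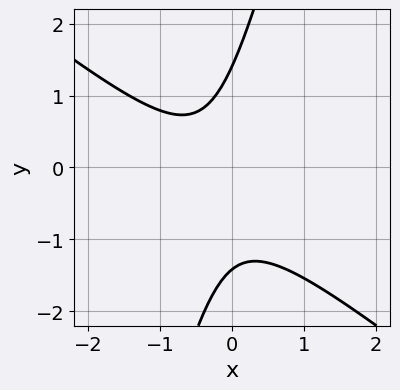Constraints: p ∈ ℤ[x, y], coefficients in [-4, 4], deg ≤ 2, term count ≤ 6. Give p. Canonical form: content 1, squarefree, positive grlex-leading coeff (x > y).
3*x^2 + 3*x*y - y^2 + 2*x + 2

deg p = 2. The shape is more complex than any degree-1 curve.
Checking where it meets the axes: no x-intercept at any integer in the box.
These observations pin down the coefficients.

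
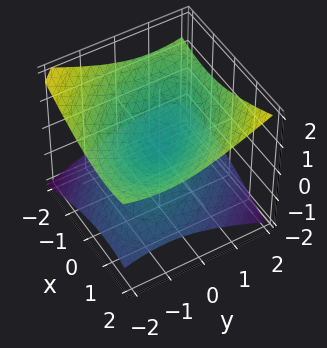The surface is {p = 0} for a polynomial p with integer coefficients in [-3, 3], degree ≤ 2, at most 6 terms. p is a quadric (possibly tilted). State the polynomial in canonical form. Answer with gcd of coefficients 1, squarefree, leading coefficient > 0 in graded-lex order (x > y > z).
Degree: a generic line meets the surface in up to 2 points, so deg p = 2.
Checking where it meets the axes: it crosses the z-axis at the gridline z = 0; it crosses the x-axis at the gridline x = 0; it crosses the y-axis at the gridline y = 0.
Assembling these constraints gives the stated polynomial.

x^2 + x*y + y^2 - 3*z^2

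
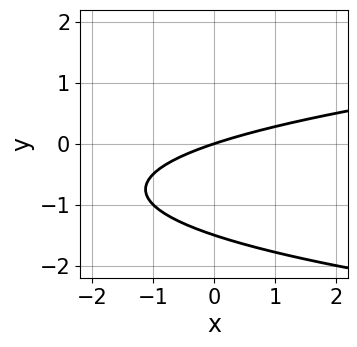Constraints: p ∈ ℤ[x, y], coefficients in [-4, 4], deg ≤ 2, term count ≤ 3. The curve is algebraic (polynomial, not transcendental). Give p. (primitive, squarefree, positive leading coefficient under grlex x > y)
1. The degree is 2 — a generic line meets the curve in up to 2 points.
2. From the visible intercepts: it crosses the y-axis at the gridline y = 0; it meets the x-axis at x = 0 (among the integer gridlines).
3. These observations pin down the coefficients.

2*y^2 - x + 3*y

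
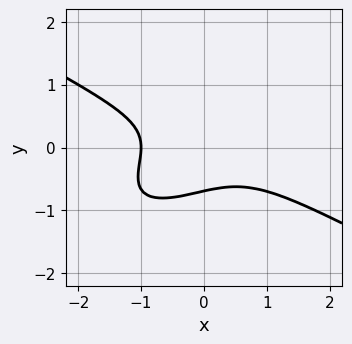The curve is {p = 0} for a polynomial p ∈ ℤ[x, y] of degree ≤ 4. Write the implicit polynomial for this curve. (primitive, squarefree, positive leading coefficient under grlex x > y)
(a) The degree is 3 — no degree-2 curve has this shape.
(b) From the visible intercepts: it meets the x-axis at x = -1 (among the integer gridlines).
(c) Matching integer coefficients to the picture gives p.

x^3 - 2*x*y^2 + 3*y^3 + 1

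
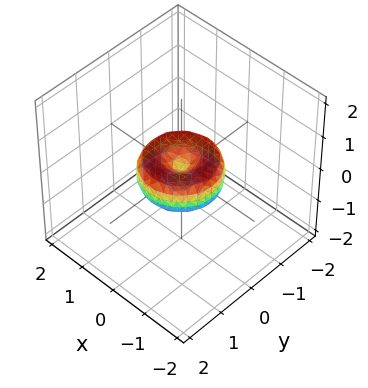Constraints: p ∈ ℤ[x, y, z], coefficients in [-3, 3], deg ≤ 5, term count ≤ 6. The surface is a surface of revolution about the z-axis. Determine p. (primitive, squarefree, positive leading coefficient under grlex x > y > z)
(a) The degree is 4 — the shape is more complex than any degree-3 surface.
(b) Symmetry: every cross-section ⟂ z is a circle, so x, y appear only via x² + y².
(c) Against the integer gridlines: a circular section at z = 0 has radius exactly 1; it crosses the z-axis at the gridline z = 0.
(d) These observations pin down the coefficients. Check: (0, 1, 0) on the y-axis lies on the surface, and p(0, 1, 0) = 0. ✓

x^4 + 2*x^2*y^2 + y^4 - x^2 - y^2 + z^2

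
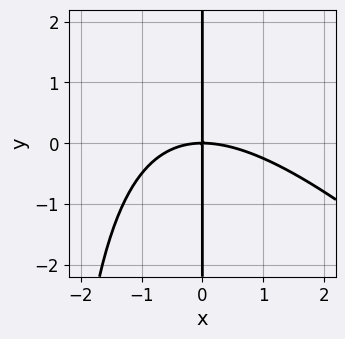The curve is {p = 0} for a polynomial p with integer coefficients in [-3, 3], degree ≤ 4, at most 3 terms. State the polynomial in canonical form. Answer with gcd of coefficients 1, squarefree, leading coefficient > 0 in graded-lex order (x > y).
x^3 + x^2*y + 3*x*y

1. The degree is 3 — no degree-2 curve has this shape.
2. From the visible intercepts: the visible y-axis segment lies entirely on the curve; one x-axis crossing is at x = 0.
3. Matching integer coefficients to the picture gives p.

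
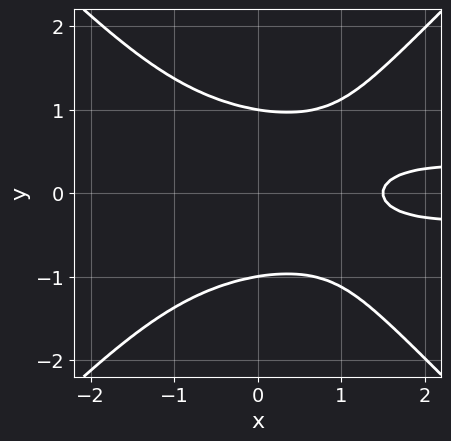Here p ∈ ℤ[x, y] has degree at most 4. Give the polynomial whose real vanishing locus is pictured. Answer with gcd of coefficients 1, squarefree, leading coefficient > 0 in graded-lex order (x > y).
The degree is 4 — no degree-3 curve has this shape.
Symmetries: mirror symmetry y ↦ −y ⇒ only even powers of y.
Against the integer gridlines: among the integer gridlines, it crosses the y-axis at y ∈ {-1, 1}.
Solving for integer coefficients yields p as stated.

3*x^2*y^2 - 3*y^4 - 2*x + 3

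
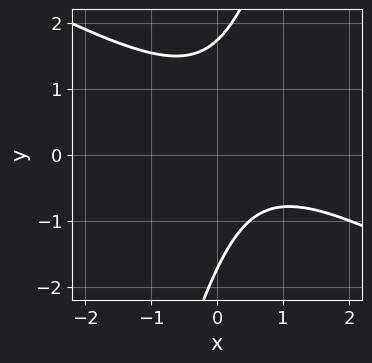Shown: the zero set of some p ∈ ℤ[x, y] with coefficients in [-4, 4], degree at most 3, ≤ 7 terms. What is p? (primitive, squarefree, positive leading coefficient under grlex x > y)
2*x^2 + 3*x*y - y^2 - 2*x + 3

The degree is 2 — no degree-1 curve has this shape.
Observable constraints: the curve avoids every integer x-axis point in the box.
Solving for integer coefficients yields p as stated.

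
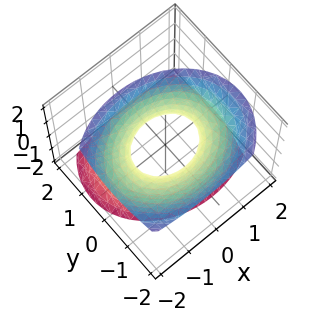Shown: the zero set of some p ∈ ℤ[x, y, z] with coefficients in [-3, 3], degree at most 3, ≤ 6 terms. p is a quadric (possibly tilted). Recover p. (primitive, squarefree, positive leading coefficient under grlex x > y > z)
2*x^2 + x*z + 3*y^2 + 2*y*z - 2*z^2 - 2

(a) deg p = 2. The shape is more complex than any degree-1 surface.
(b) From the visible intercepts: the x-axis gridline crossings are at x ∈ {-1, 1}; no z-intercept at any integer in the box.
(c) Together with the visible shape, these determine p as stated.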